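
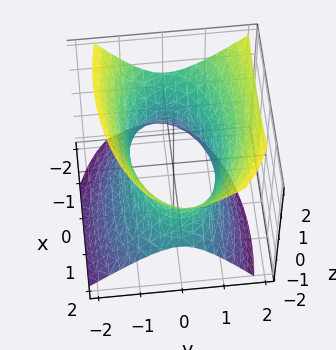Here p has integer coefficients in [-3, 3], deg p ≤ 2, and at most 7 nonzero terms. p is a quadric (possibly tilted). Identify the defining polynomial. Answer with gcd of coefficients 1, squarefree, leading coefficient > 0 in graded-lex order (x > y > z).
Degree: a generic line meets the surface in up to 2 points, so deg p = 2.
Observable constraints: among the integer gridlines, it crosses the y-axis at y ∈ {-1, 1}; it misses every integer gridline on the z-axis.
These observations pin down the coefficients.

x^2 + x*z + 3*y^2 - y*z - 2*z^2 - 3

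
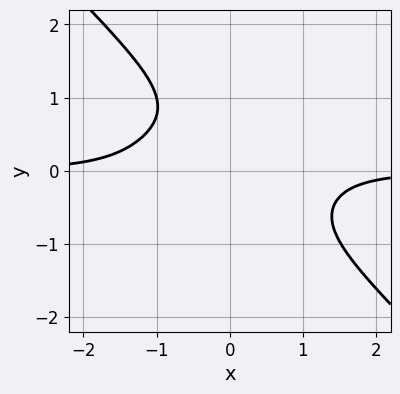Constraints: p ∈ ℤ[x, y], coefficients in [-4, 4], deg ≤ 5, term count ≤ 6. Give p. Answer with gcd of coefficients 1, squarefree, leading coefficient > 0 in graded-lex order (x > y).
x^3*y + y^4 + x*y^2 + 1

The degree is 4 — the shape is more complex than any degree-3 curve.
From the visible intercepts: no y-intercept at any integer in the box; no x-intercept at any integer in the box.
These observations pin down the coefficients.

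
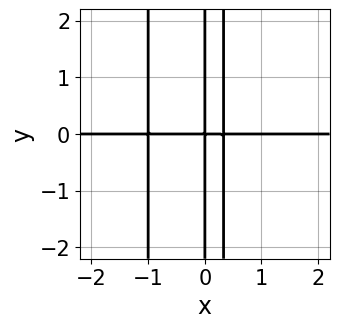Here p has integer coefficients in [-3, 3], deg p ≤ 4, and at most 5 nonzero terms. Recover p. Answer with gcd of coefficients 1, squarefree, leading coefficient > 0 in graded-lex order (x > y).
3*x^3*y + 2*x^2*y - x*y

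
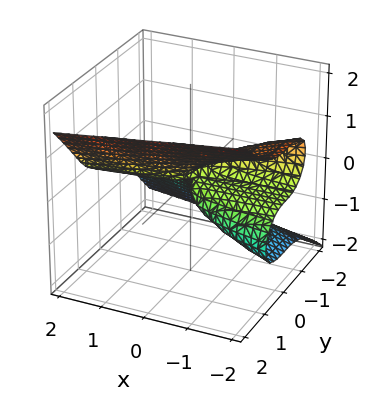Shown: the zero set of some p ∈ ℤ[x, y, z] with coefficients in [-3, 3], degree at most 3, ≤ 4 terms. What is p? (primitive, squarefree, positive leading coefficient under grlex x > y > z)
2*y^3 - 3*z^3 - 2*x*z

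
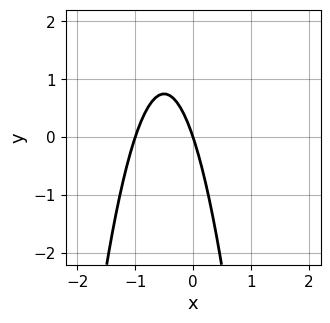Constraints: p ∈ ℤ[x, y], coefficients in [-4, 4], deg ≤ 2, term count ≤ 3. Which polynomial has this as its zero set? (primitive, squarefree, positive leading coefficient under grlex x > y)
(a) deg p = 2. No degree-1 curve has this shape.
(b) From the axis intercepts and sections: among the integer gridlines, it crosses the x-axis at x ∈ {-1, 0}; one y-axis crossing is at y = 0.
(c) The integer polynomial consistent with all of this is the stated p.

3*x^2 + 3*x + y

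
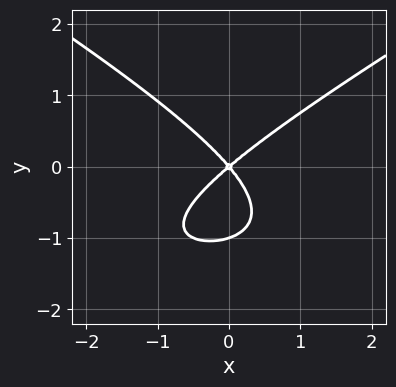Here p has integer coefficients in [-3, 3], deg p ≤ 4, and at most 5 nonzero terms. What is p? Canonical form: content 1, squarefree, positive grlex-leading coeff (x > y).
1. deg p = 3. A generic line meets the curve in up to 3 points.
2. Observable constraints: the y-axis gridline crossings are at y ∈ {-1, 0}; it crosses the x-axis at the gridline x = 0.
3. Together with the visible shape, these determine p as stated.

x^2*y - 3*y^3 + 3*x^2 - x*y - 3*y^2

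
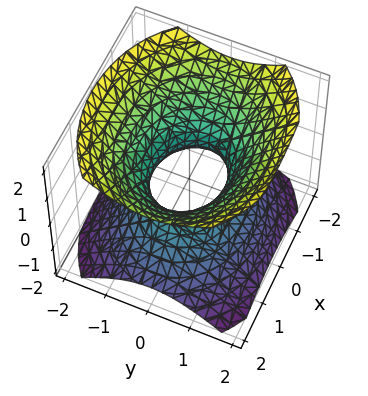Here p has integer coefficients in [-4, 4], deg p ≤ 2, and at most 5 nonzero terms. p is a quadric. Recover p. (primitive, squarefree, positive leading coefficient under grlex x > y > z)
1. The degree is 2 — an hourglass — one-sheet hyperboloid; a quadric.
2. Symmetries: mirror symmetry y ↦ −y ⇒ only even powers of y; it's symmetric under z → −z, forcing even powers of z; it's symmetric under x → −x, forcing even powers of x.
3. From the axis intercepts and sections: the surface avoids every integer z-axis point in the box; the x-axis gridline crossings are at x ∈ {-1, 1}.
4. Assembling these constraints gives the stated polynomial.

2*x^2 + 3*y^2 - 3*z^2 - 2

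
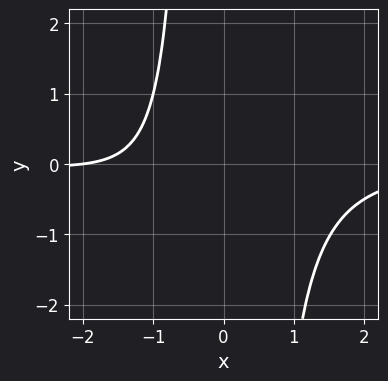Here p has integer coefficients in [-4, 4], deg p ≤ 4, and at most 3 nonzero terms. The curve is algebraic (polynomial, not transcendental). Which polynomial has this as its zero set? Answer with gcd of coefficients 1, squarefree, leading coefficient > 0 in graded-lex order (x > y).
x^3*y + x + 2

Degree: a generic line meets the curve in up to 4 points, so deg p = 4.
Observable constraints: it crosses the x-axis at the gridline x = -2; the curve avoids every integer y-axis point in the box.
Matching integer coefficients to the picture gives p.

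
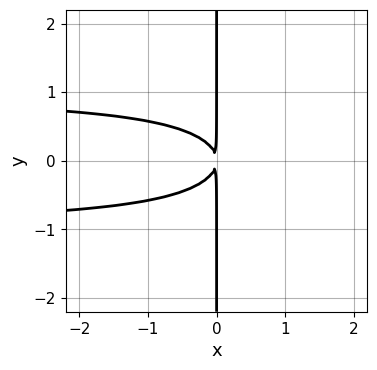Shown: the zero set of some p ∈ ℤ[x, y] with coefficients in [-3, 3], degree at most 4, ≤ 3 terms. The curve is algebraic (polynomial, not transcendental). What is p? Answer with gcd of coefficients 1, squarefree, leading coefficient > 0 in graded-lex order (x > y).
(a) deg p = 4.
(b) Symmetries: mirror symmetry y ↦ −y ⇒ only even powers of y.
(c) From the visible intercepts: the visible y-axis segment lies entirely on the curve.
(d) Assembling these constraints gives the stated polynomial.

x^2*y^2 - 2*x*y^2 - x^2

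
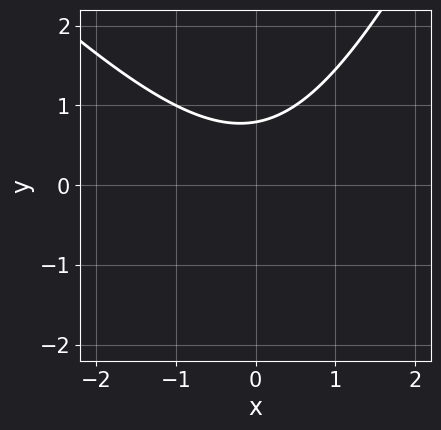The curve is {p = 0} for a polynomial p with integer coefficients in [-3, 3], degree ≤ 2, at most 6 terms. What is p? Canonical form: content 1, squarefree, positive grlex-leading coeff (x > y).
2*x^2 + x*y - y^2 - 3*y + 3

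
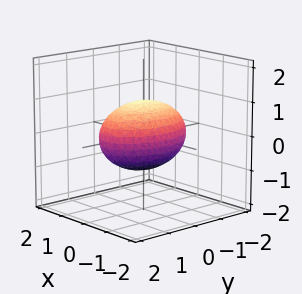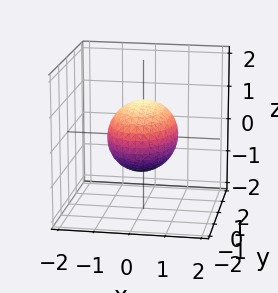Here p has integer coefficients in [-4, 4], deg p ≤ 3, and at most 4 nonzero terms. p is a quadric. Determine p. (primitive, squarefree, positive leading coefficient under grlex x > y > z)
2*x^2 + y^2 + 2*z^2 - 2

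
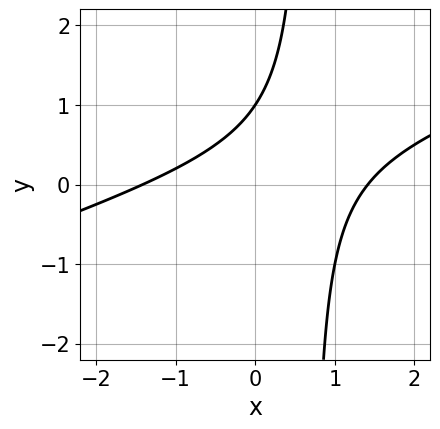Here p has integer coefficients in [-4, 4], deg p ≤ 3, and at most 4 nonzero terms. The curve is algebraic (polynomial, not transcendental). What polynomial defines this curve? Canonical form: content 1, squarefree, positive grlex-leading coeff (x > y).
x^2 - 3*x*y + 2*y - 2

1. The degree is 2 — a generic line meets the curve in up to 2 points.
2. Checking where it meets the axes: one y-axis crossing is at y = 1.
3. Together with the visible shape, these determine p as stated.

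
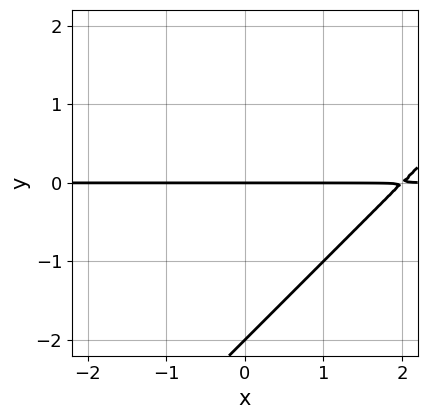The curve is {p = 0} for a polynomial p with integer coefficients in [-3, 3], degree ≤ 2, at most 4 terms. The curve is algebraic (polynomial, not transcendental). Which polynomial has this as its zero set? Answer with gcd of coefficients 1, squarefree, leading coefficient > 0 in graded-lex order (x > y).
1. Degree: the shape is more complex than any degree-1 curve, so deg p = 2.
2. Reading off the gridlines: the visible x-axis segment lies entirely on the curve; among the integer gridlines, it crosses the y-axis at y ∈ {-2, 0}.
3. The integer polynomial consistent with all of this is the stated p.

x*y - y^2 - 2*y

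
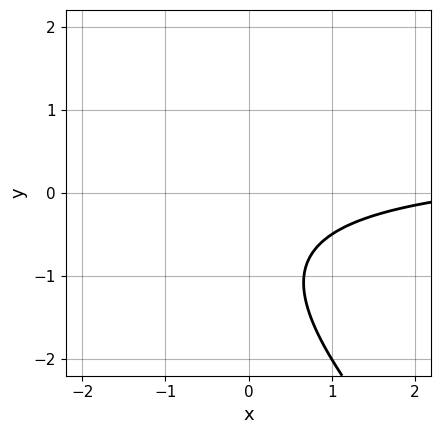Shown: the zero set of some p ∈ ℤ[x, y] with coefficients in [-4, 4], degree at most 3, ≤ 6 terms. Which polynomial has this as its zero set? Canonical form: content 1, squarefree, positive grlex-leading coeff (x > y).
2*x*y + 2*y^2 - x + 3*y + 3

1. Degree: the shape is more complex than any degree-1 curve, so deg p = 2.
2. Reading off the gridlines: no y-intercept at any integer in the box; it misses every integer gridline on the x-axis.
3. Together with the visible shape, these determine p as stated.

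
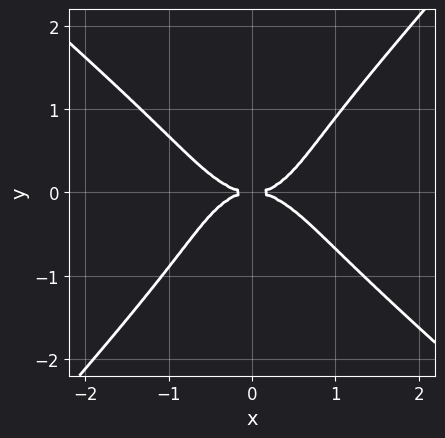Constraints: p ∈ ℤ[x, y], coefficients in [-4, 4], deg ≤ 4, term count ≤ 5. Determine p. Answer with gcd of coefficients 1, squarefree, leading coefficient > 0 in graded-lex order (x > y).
2*x^4 + x^3*y - 2*y^4 - 2*y^2

(a) The degree is 4 — a generic line meets the curve in up to 4 points.
(b) Reading off the gridlines: it crosses the x-axis at the gridline x = 0; it meets the y-axis at y = 0 (among the integer gridlines).
(c) Fitting integer coefficients to these (and the overall shape) gives p.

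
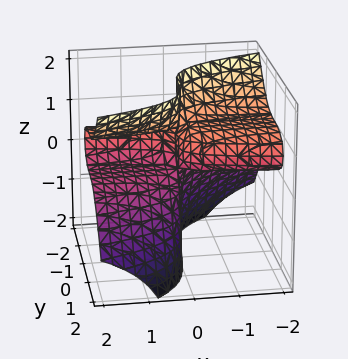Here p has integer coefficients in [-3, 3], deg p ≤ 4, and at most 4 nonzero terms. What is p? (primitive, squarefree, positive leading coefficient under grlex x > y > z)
3*x*z^2 - 2*y^3 - 3*x*z

First, the degree is 3 — the shape is more complex than any degree-2 surface.
Then, from the axis intercepts and sections: every point of the x-axis in the box is on the surface; it meets the y-axis at y = 0 (among the integer gridlines).
Finally, assembling these constraints gives the stated polynomial. Check: (0, 0, 1) on the z-axis lies on the surface, and p(0, 0, 1) = 0. ✓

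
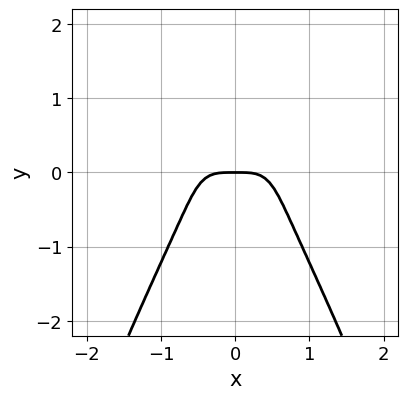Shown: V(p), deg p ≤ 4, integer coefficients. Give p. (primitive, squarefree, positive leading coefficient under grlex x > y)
First, deg p = 4. A generic line meets the curve in up to 4 points.
Next, symmetries: the x ↦ −x reflection is a symmetry, so x appears only in even powers.
Next, observable constraints: it meets the x-axis at x = 0 (among the integer gridlines); it meets the y-axis at y = 0 (among the integer gridlines).
Finally, assembling these constraints gives the stated polynomial.

3*x^4 + y^3 + y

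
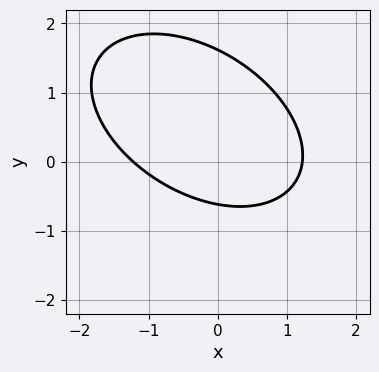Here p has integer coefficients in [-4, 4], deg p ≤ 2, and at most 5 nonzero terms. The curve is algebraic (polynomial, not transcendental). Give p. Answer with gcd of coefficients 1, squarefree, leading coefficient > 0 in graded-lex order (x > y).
2*x^2 + 2*x*y + 3*y^2 - 3*y - 3

1. deg p = 2.
2. Putting this together gives p.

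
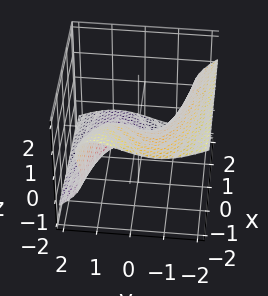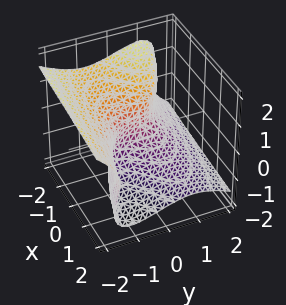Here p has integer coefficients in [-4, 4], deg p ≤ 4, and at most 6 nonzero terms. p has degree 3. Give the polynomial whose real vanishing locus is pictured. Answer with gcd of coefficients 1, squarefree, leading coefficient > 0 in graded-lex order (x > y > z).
2*y^3 - 3*y*z^2 + 3*z^3 + 3*x + 1

(a) The degree is 3 — a generic line meets the surface in up to 3 points.
(b) The integer polynomial consistent with all of this is the stated p.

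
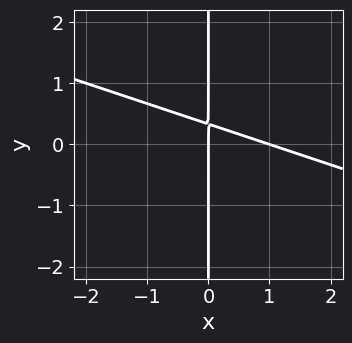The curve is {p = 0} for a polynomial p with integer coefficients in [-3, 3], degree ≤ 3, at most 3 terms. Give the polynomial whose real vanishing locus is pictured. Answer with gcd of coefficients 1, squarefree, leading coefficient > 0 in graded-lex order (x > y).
First, degree: no degree-1 curve has this shape, so deg p = 2.
Next, checking where it meets the axes: every point of the y-axis in the box is on the curve; among the integer gridlines, it crosses the x-axis at x ∈ {0, 1}.
Finally, putting this together gives p.

x^2 + 3*x*y - x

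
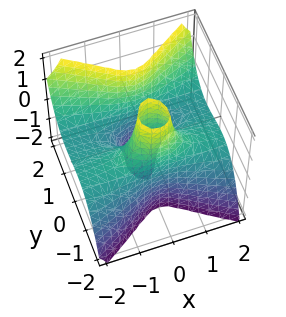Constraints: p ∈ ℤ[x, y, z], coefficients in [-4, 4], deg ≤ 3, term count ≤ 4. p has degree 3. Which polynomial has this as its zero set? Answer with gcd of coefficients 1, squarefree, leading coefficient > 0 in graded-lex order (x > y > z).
x^2*z - y^3 + y

Degree: the shape is more complex than any degree-2 surface, so deg p = 3.
Reading off the gridlines: among the integer gridlines, it crosses the y-axis at y ∈ {-1, 0, 1}; the visible z-axis segment lies entirely on the surface.
These observations pin down the coefficients. Check: (-2, 0, 0) on the x-axis lies on the surface, and p(-2, 0, 0) = 0. ✓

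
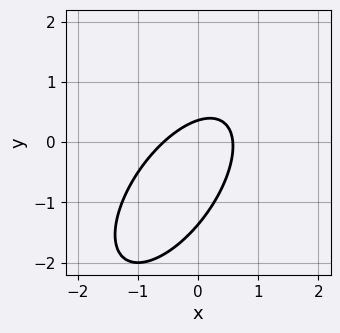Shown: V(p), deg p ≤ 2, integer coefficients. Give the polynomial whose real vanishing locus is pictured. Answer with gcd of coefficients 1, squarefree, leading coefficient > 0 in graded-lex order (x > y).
1. deg p = 2. No degree-1 curve has this shape.
2. Matching integer coefficients to the picture gives p.

3*x^2 - 3*x*y + 2*y^2 + 2*y - 1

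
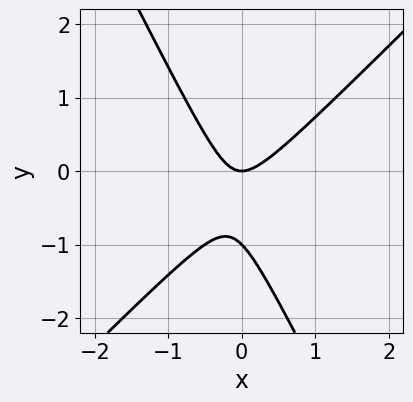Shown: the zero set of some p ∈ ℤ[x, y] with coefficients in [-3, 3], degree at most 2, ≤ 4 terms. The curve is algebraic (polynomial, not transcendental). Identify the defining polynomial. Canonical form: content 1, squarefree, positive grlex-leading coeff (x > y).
(a) deg p = 2. A generic line meets the curve in up to 2 points.
(b) From the axis intercepts and sections: one x-axis crossing is at x = 0; the y-axis gridline crossings are at y ∈ {-1, 0}.
(c) Assembling these constraints gives the stated polynomial.

2*x^2 - x*y - y^2 - y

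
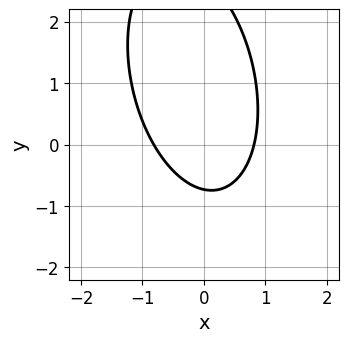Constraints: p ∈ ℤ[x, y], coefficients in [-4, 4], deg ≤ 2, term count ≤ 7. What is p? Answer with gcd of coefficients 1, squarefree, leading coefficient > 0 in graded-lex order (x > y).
1. Degree: the shape is more complex than any degree-1 curve, so deg p = 2.
2. The integer polynomial consistent with all of this is the stated p.

3*x^2 + x*y + y^2 - 2*y - 2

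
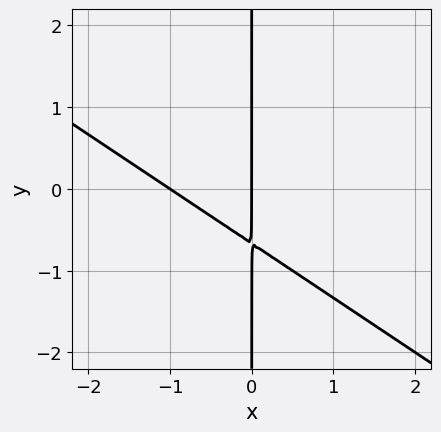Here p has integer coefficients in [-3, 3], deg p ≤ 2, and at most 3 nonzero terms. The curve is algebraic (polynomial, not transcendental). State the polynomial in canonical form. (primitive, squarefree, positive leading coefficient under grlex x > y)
2*x^2 + 3*x*y + 2*x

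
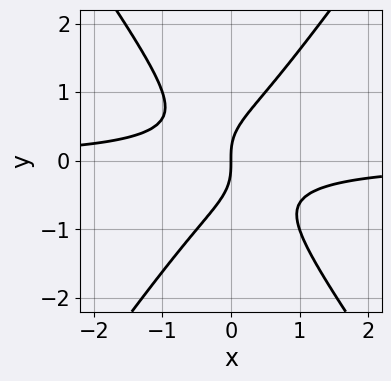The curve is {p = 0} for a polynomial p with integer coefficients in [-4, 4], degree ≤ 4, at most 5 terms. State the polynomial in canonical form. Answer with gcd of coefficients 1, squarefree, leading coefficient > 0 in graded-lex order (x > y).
(a) Degree: the shape is more complex than any degree-2 curve, so deg p = 3.
(b) Checking where it meets the axes: one y-axis crossing is at y = 0; one x-axis crossing is at x = 0.
(c) Assembling these constraints gives the stated polynomial.

2*x^2*y - y^3 + x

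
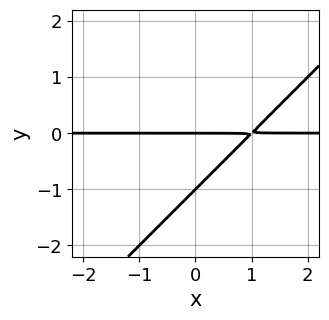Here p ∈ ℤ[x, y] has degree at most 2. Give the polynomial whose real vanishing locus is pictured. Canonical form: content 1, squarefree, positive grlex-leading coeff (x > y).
x*y - y^2 - y

1. The degree is 2 — the shape is more complex than any degree-1 curve.
2. Observable constraints: the y-axis gridline crossings are at y ∈ {-1, 0}; every point of the x-axis in the box is on the curve.
3. These observations pin down the coefficients.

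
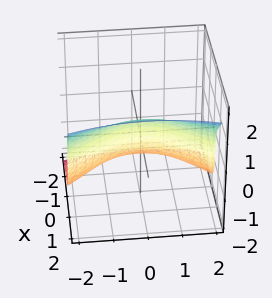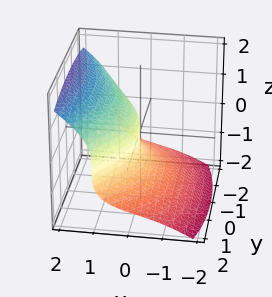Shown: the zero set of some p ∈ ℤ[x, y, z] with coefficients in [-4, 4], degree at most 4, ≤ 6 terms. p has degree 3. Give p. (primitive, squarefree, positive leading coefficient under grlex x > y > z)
x^3 - 2*z^3 - y^2 - z^2 + 3*x

deg p = 3. A generic line meets the surface in up to 3 points.
Observable constraints: one z-axis crossing is at z = 0; it crosses the x-axis at the gridline x = 0; one y-axis crossing is at y = 0.
Putting this together gives p.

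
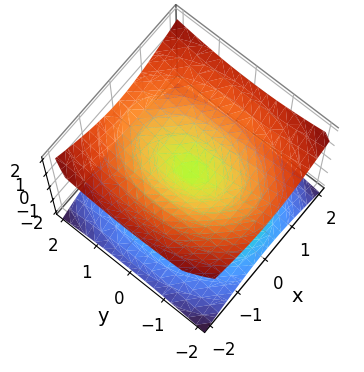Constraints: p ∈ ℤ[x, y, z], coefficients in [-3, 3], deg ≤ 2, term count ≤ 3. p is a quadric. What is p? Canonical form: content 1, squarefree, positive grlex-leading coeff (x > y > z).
2*x^2 + y^2 - 3*z^2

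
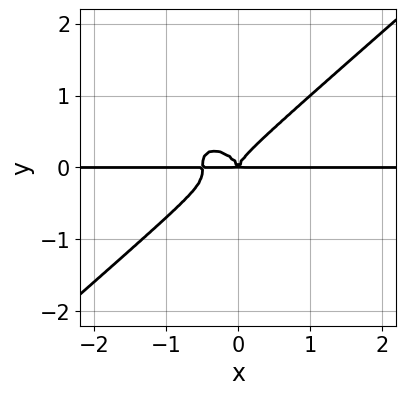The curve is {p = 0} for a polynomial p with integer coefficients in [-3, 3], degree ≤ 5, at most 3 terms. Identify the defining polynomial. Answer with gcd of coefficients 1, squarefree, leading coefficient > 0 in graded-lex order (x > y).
(a) The degree is 4 — no degree-3 curve has this shape.
(b) Against the integer gridlines: the visible x-axis segment lies entirely on the curve.
(c) The integer polynomial consistent with all of this is the stated p.

2*x^3*y - 3*y^4 + x^2*y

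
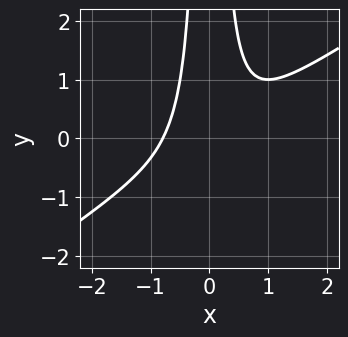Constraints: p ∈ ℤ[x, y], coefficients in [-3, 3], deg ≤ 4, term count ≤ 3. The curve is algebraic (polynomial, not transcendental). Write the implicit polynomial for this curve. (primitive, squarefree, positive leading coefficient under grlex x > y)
2*x^3 - 3*x^2*y + 1

Degree: no degree-2 curve has this shape, so deg p = 3.
From the visible intercepts: the curve avoids every integer y-axis point in the box.
The integer polynomial consistent with all of this is the stated p.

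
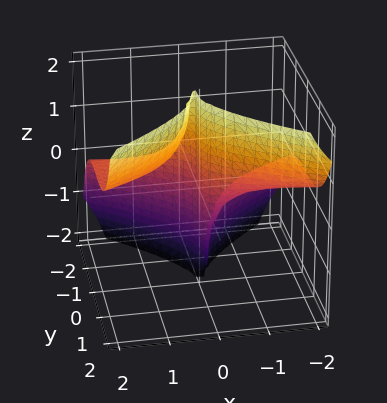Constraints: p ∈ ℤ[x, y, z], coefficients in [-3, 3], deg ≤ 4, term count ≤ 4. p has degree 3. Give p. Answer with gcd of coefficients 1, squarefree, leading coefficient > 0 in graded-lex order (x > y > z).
deg p = 3. A generic line meets the surface in up to 3 points.
From the axis intercepts and sections: the visible z-axis segment lies entirely on the surface; one y-axis crossing is at y = 0; among the integer gridlines, it crosses the x-axis at x ∈ {-1, 0}.
These observations pin down the coefficients.

3*x^2*z - 2*y^3 - x^2 - x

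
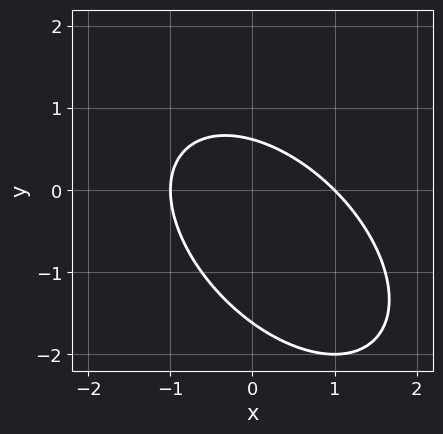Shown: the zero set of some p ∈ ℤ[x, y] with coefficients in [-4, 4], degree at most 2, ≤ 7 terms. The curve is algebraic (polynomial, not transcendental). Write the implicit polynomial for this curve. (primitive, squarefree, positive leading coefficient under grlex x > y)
(a) The degree is 2 — no degree-1 curve has this shape.
(b) Reading off the gridlines: among the integer gridlines, it crosses the x-axis at x ∈ {-1, 1}.
(c) Solving for integer coefficients yields p as stated.

x^2 + x*y + y^2 + y - 1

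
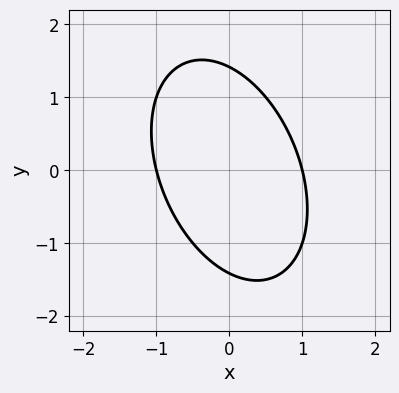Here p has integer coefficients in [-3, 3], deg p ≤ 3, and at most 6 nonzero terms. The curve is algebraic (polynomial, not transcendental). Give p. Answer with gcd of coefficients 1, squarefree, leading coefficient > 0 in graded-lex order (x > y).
1. deg p = 2.
2. Observable constraints: among the integer gridlines, it crosses the x-axis at x ∈ {-1, 1}.
3. Matching integer coefficients to the picture gives p.

2*x^2 + x*y + y^2 - 2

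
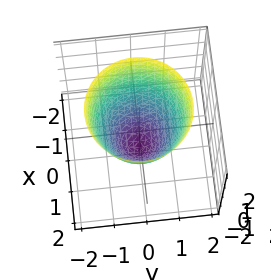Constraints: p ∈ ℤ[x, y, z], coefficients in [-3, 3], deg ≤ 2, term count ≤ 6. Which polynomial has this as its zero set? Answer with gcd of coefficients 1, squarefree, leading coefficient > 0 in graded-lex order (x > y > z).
The degree is 2 — the shape is more complex than any degree-1 surface.
Symmetry: every cross-section ⟂ z is a circle, so x, y appear only via x² + y².
From the axis intercepts and sections: a circular section at z = 0 has radius exactly 1; among the integer gridlines, it crosses the y-axis at y ∈ {-1, 1}; the x-axis gridline crossings are at x ∈ {-1, 1}.
These observations pin down the coefficients.

3*x^2 + 3*y^2 - 2*z - 3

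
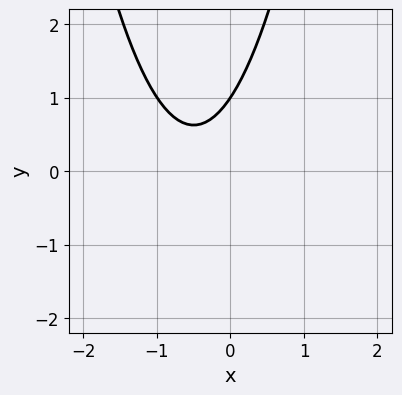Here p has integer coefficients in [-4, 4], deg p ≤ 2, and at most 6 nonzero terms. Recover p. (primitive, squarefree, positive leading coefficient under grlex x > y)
First, degree: the shape is more complex than any degree-1 curve, so deg p = 2.
Next, from the axis intercepts and sections: the curve avoids every integer x-axis point in the box; one y-axis crossing is at y = 1.
Finally, assembling these constraints gives the stated polynomial.

3*x^2 + 3*x - 2*y + 2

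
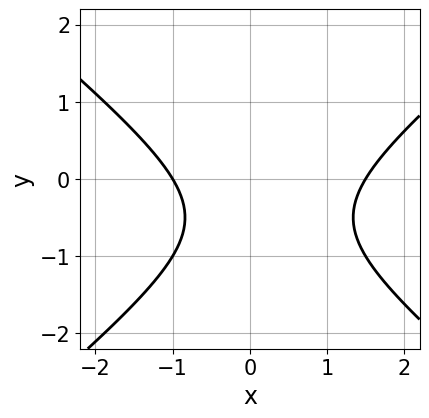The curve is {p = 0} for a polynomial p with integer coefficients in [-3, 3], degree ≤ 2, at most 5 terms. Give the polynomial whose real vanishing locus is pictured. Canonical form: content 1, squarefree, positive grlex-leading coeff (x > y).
First, deg p = 2. No degree-1 curve has this shape.
Next, reading off the gridlines: one x-axis crossing is at x = -1; it misses every integer gridline on the y-axis.
Finally, putting this together gives p.

2*x^2 - 3*y^2 - x - 3*y - 3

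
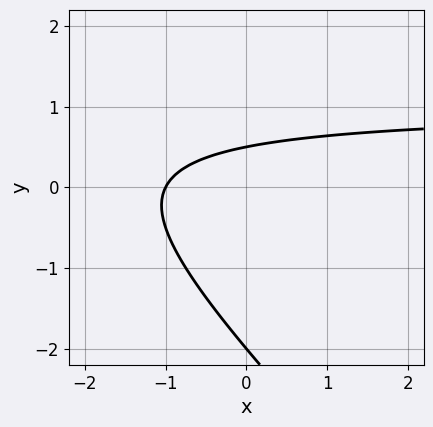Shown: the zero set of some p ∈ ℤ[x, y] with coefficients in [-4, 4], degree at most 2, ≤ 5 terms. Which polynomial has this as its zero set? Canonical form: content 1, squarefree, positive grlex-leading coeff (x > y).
1. Degree: no degree-1 curve has this shape, so deg p = 2.
2. Against the integer gridlines: it crosses the y-axis at the gridline y = -2; one x-axis crossing is at x = -1.
3. Solving for integer coefficients yields p as stated.

2*x*y + 2*y^2 - 2*x + 3*y - 2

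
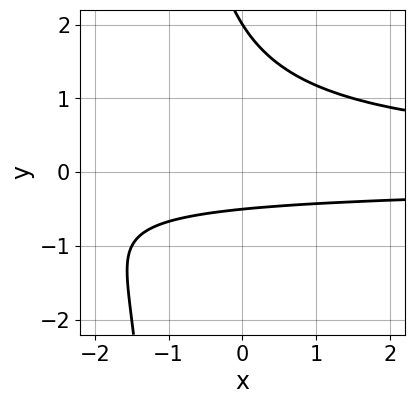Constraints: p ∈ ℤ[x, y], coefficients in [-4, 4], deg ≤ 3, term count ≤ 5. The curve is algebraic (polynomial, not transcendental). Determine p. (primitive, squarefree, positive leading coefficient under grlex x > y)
2*x*y^2 + 2*y^2 - 3*y - 2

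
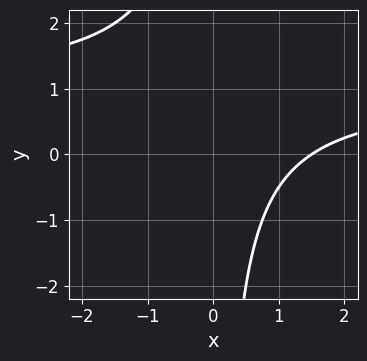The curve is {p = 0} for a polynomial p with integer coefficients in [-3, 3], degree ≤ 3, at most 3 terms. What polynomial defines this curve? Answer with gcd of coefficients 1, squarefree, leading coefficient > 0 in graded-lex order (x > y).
2*x*y - 2*x + 3

First, degree: no degree-1 curve has this shape, so deg p = 2.
Then, from the visible intercepts: the curve avoids every integer y-axis point in the box.
Finally, these observations pin down the coefficients.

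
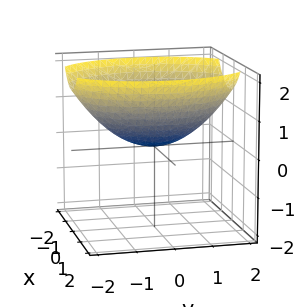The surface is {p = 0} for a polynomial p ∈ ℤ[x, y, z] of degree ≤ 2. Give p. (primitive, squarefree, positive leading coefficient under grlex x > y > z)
2*x^2 + y^2 - 3*z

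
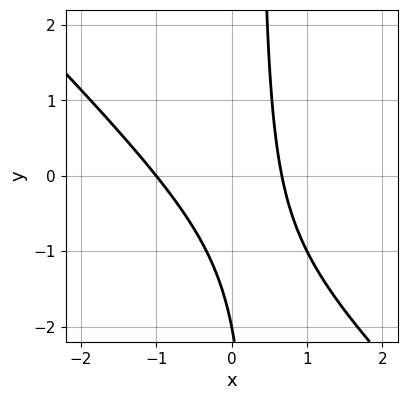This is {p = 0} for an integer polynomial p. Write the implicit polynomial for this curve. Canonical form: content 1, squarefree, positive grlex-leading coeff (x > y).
3*x^2 + 3*x*y + x - y - 2

1. Degree: the shape is more complex than any degree-1 curve, so deg p = 2.
2. From the visible intercepts: one y-axis crossing is at y = -2; one x-axis crossing is at x = -1.
3. These observations pin down the coefficients.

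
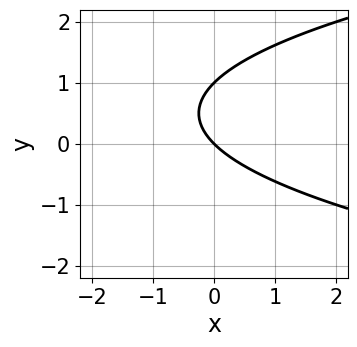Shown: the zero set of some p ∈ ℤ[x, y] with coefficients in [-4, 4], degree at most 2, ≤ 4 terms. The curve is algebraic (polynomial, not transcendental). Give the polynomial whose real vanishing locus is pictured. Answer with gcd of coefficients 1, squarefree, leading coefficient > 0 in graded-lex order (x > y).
y^2 - x - y

(a) Degree: a generic line meets the curve in up to 2 points, so deg p = 2.
(b) Checking where it meets the axes: the y-axis gridline crossings are at y ∈ {0, 1}; it crosses the x-axis at the gridline x = 0.
(c) Together with the visible shape, these determine p as stated.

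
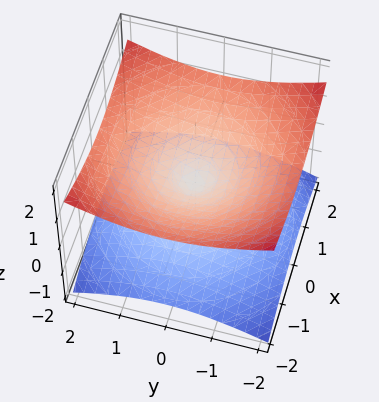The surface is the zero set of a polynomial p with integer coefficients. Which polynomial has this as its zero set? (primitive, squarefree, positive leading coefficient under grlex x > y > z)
Degree: a double cone through the origin; a quadric, so deg p = 2.
Symmetries: the z ↦ −z reflection is a symmetry, so z appears only in even powers; the surface is invariant under rotation about z: p = q(x² + y², z).
From the axis intercepts and sections: one z-axis crossing is at z = 0; a circular section at z = -1 has radius between 1 and 2.
Solving for integer coefficients yields p as stated.

x^2 + y^2 - 3*z^2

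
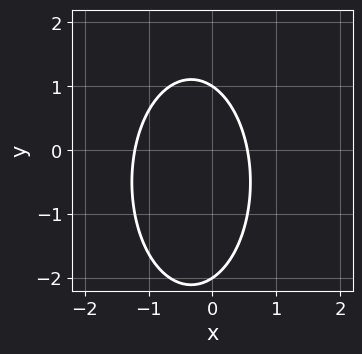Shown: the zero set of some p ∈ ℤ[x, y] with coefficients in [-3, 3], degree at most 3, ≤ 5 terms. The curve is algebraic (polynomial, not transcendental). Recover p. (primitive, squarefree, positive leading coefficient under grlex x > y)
1. The degree is 2 — no degree-1 curve has this shape.
2. From the visible intercepts: among the integer gridlines, it crosses the y-axis at y ∈ {-2, 1}.
3. Putting this together gives p.

3*x^2 + y^2 + 2*x + y - 2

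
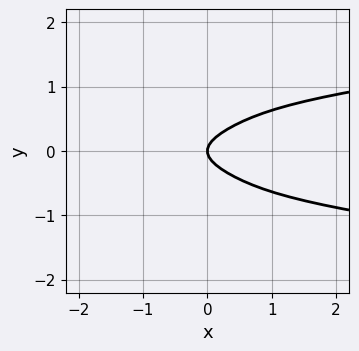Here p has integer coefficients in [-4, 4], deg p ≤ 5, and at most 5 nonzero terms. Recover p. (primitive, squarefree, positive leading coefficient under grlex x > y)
First, the degree is 4 — a generic line meets the curve in up to 4 points.
Next, symmetries: mirror symmetry y ↦ −y ⇒ only even powers of y.
Next, observable constraints: one x-axis crossing is at x = 0; it crosses the y-axis at the gridline y = 0.
Finally, these observations pin down the coefficients.

3*x^2*y^2 - x^3 - x*y^2 + 3*y^2 - x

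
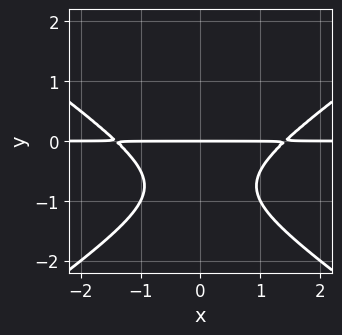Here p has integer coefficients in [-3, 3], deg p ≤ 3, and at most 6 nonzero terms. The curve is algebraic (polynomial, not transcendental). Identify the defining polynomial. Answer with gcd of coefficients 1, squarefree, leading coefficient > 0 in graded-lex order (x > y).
1. The degree is 3 — a generic line meets the curve in up to 3 points.
2. Symmetries: the x ↦ −x reflection is a symmetry, so x appears only in even powers.
3. From the visible intercepts: the visible x-axis segment lies entirely on the curve; one y-axis crossing is at y = 0.
4. Together with the visible shape, these determine p as stated.

x^2*y - 2*y^3 - 3*y^2 - 2*y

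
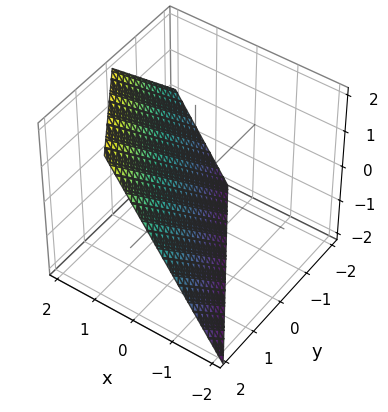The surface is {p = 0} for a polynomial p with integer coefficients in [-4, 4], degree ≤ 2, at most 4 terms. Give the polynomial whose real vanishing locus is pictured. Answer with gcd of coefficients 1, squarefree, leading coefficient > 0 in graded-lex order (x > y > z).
(a) Degree: every cross-section is a straight line — this is a plane, so deg p = 1.
(b) From the axis intercepts and sections: it crosses the y-axis at the gridline y = 1; one z-axis crossing is at z = -1.
(c) Putting this together gives p.

3*x + 2*y - 2*z - 2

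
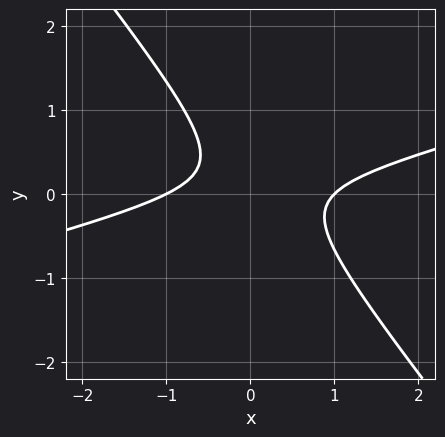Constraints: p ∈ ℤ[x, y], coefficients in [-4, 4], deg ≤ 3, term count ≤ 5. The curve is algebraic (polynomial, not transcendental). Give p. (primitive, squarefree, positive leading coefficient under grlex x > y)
x^2 - 3*x*y - 3*y^2 + y - 1

1. Degree: a generic line meets the curve in up to 2 points, so deg p = 2.
2. Reading off the gridlines: the x-axis gridline crossings are at x ∈ {-1, 1}; the curve avoids every integer y-axis point in the box.
3. Assembling these constraints gives the stated polynomial.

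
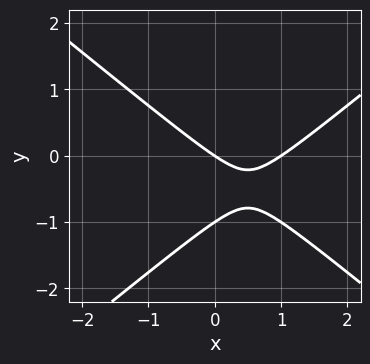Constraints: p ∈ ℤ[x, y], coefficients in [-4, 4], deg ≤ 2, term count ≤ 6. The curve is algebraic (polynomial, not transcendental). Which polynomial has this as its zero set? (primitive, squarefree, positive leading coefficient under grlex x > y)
deg p = 2. The shape is more complex than any degree-1 curve.
From the visible intercepts: the y-axis gridline crossings are at y ∈ {-1, 0}; among the integer gridlines, it crosses the x-axis at x ∈ {0, 1}.
Assembling these constraints gives the stated polynomial.

2*x^2 - 3*y^2 - 2*x - 3*y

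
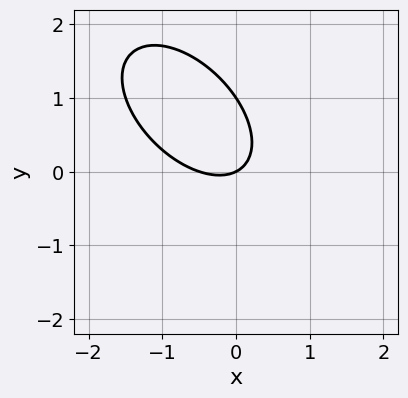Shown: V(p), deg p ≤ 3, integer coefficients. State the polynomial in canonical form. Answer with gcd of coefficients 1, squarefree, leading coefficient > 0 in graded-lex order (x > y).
The degree is 2 — the shape is more complex than any degree-1 curve.
From the axis intercepts and sections: it crosses the x-axis at the gridline x = 0; among the integer gridlines, it crosses the y-axis at y ∈ {0, 1}.
These observations pin down the coefficients.

2*x^2 + 2*x*y + 2*y^2 + x - 2*y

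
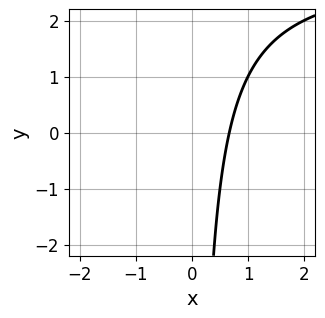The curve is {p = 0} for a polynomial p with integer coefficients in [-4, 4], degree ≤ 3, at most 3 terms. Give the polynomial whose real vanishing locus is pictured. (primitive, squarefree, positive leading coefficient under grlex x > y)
(a) The degree is 2 — the shape is more complex than any degree-1 curve.
(b) From the visible intercepts: it misses every integer gridline on the y-axis.
(c) Solving for integer coefficients yields p as stated.

x*y - 3*x + 2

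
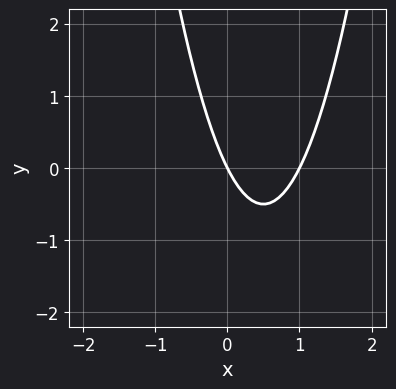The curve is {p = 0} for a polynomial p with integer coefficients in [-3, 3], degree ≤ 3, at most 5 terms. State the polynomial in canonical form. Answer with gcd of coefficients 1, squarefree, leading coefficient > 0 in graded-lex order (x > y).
The degree is 2 — the shape is more complex than any degree-1 curve.
Checking where it meets the axes: the x-axis gridline crossings are at x ∈ {0, 1}; one y-axis crossing is at y = 0.
Assembling these constraints gives the stated polynomial.

2*x^2 - 2*x - y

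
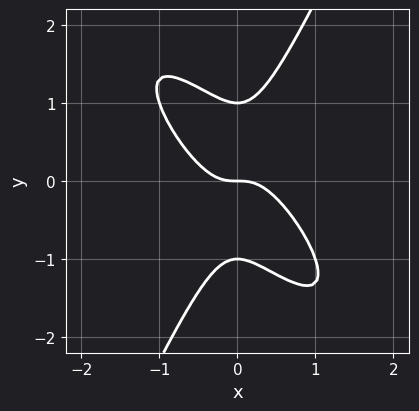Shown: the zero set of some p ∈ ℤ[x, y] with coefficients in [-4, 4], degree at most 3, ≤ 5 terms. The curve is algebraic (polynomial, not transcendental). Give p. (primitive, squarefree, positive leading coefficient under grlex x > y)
3*x^3 + 3*x^2*y - y^3 + y

(a) deg p = 3. No degree-2 curve has this shape.
(b) From the axis intercepts and sections: one x-axis crossing is at x = 0; among the integer gridlines, it crosses the y-axis at y ∈ {-1, 0, 1}.
(c) The integer polynomial consistent with all of this is the stated p.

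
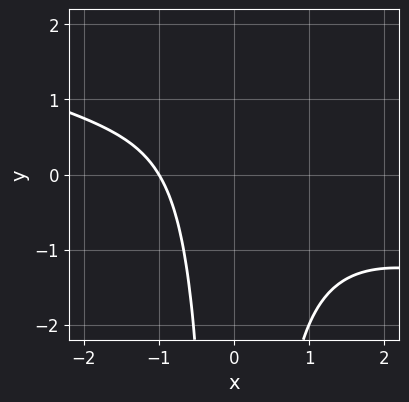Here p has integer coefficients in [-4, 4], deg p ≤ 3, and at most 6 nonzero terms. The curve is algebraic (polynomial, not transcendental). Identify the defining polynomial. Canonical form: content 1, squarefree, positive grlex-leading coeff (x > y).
x^3 + 3*x^2*y + 2*x + 3

The degree is 3 — no degree-2 curve has this shape.
Checking where it meets the axes: it meets the x-axis at x = -1 (among the integer gridlines); the curve avoids every integer y-axis point in the box.
Matching integer coefficients to the picture gives p.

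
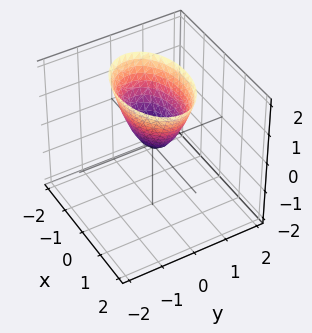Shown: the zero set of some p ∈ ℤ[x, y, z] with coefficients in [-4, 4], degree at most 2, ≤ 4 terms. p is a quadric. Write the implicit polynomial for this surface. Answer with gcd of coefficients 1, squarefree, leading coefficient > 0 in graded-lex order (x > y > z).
x^2 + 2*y^2 - z

(a) deg p = 2. A paraboloid; a quadric.
(b) Symmetries: it's symmetric under x → −x, forcing even powers of x; mirror symmetry y ↦ −y ⇒ only even powers of y.
(c) Reading off the gridlines: it crosses the y-axis at the gridline y = 0; it meets the x-axis at x = 0 (among the integer gridlines); it crosses the z-axis at the gridline z = 0.
(d) Solving for integer coefficients yields p as stated.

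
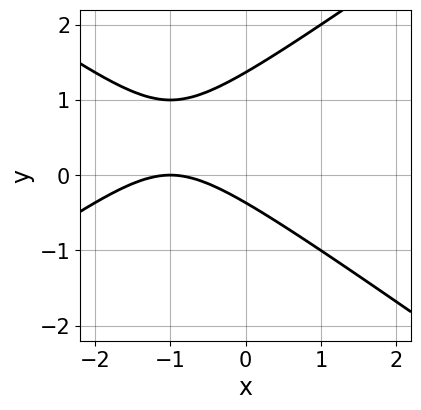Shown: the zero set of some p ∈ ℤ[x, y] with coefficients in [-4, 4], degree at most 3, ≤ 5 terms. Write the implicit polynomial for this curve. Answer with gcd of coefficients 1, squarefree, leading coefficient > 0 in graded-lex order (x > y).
1. Degree: the shape is more complex than any degree-1 curve, so deg p = 2.
2. Against the integer gridlines: it crosses the x-axis at the gridline x = -1.
3. These observations pin down the coefficients.

x^2 - 2*y^2 + 2*x + 2*y + 1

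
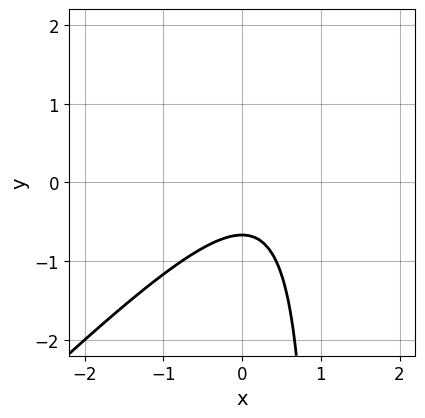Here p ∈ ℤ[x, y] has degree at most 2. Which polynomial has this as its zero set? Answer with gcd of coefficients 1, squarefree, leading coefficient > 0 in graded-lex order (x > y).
1. The degree is 2 — a generic line meets the curve in up to 2 points.
2. Observable constraints: it misses every integer gridline on the x-axis.
3. The integer polynomial consistent with all of this is the stated p.

3*x^2 - 3*x*y - 2*x + 3*y + 2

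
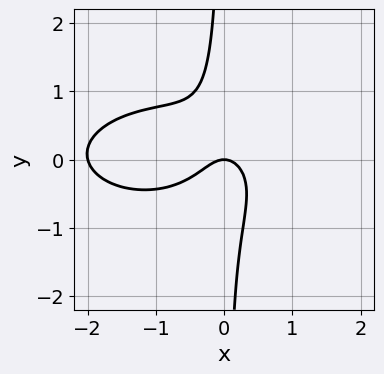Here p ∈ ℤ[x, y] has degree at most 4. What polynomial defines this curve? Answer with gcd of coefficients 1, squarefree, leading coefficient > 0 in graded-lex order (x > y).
First, deg p = 3. A generic line meets the curve in up to 3 points.
Next, against the integer gridlines: it meets the y-axis at y = 0 (among the integer gridlines); among the integer gridlines, it crosses the x-axis at x ∈ {-2, 0}.
Finally, assembling these constraints gives the stated polynomial.

x^3 + 3*x*y^2 + 2*x^2 + y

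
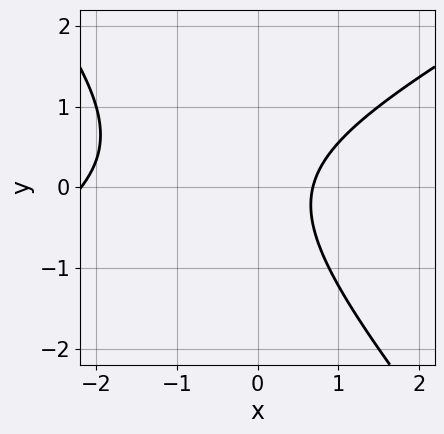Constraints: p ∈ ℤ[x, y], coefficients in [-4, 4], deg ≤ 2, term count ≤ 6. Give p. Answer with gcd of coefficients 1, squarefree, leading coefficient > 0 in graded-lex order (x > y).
2*x^2 - 2*x*y - 3*y^2 + 3*x - 3

(a) Degree: a generic line meets the curve in up to 2 points, so deg p = 2.
(b) From the visible intercepts: it misses every integer gridline on the y-axis.
(c) Solving for integer coefficients yields p as stated.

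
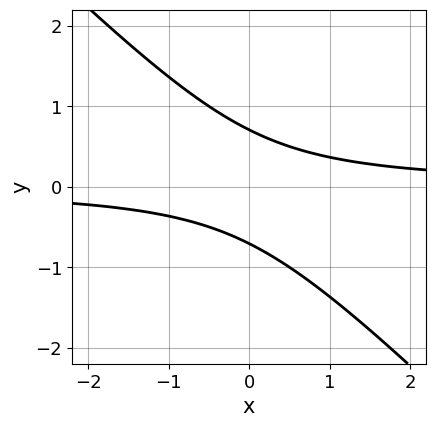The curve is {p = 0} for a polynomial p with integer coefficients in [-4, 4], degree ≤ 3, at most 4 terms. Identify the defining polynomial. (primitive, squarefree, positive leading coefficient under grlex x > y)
First, the degree is 2 — the shape is more complex than any degree-1 curve.
Then, against the integer gridlines: no x-intercept at any integer in the box.
Finally, matching integer coefficients to the picture gives p.

2*x*y + 2*y^2 - 1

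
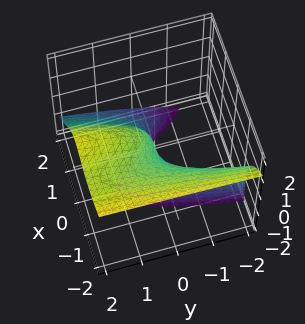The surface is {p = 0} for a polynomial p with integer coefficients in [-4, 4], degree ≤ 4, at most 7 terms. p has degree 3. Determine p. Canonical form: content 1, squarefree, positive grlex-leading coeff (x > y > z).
2*x^3 + 3*x^2*z + y*z + z^2 - 2*y

deg p = 3. A generic line meets the surface in up to 3 points.
Observable constraints: it crosses the y-axis at the gridline y = 0; one z-axis crossing is at z = 0.
Putting this together gives p.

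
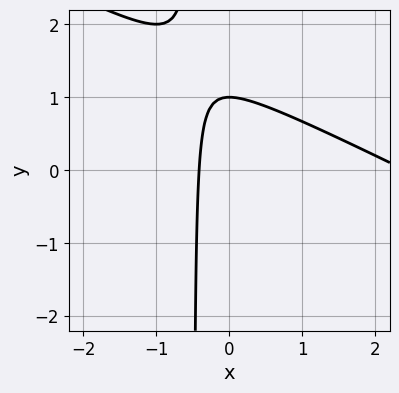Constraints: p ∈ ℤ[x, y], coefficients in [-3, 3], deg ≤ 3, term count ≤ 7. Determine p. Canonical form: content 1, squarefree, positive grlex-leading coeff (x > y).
(a) Degree: no degree-1 curve has this shape, so deg p = 2.
(b) From the visible intercepts: it crosses the y-axis at the gridline y = 1.
(c) Matching integer coefficients to the picture gives p.

x^2 + 2*x*y - 2*x + y - 1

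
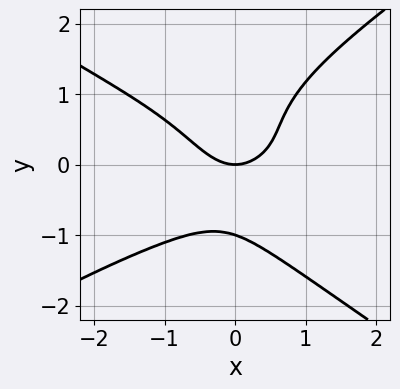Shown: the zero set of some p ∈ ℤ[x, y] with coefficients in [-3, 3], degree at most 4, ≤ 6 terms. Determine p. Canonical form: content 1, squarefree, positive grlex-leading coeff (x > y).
The degree is 4 — no degree-3 curve has this shape.
Observable constraints: among the integer gridlines, it crosses the y-axis at y ∈ {-1, 0}; one x-axis crossing is at x = 0.
Assembling these constraints gives the stated polynomial.

x^2*y^2 - 2*y^4 + 2*x*y^2 + 2*x^2 - 2*y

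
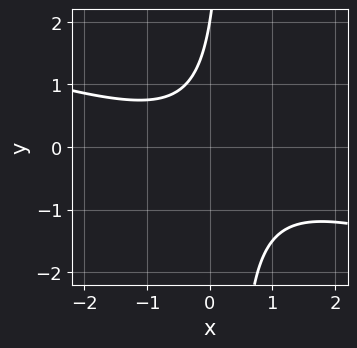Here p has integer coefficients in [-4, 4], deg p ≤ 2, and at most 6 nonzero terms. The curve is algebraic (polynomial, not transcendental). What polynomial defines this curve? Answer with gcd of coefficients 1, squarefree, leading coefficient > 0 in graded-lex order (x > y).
(a) Degree: the shape is more complex than any degree-1 curve, so deg p = 2.
(b) Checking where it meets the axes: it meets the y-axis at y = 2 (among the integer gridlines); no x-intercept at any integer in the box.
(c) Assembling these constraints gives the stated polynomial.

x^2 + 3*x*y - y + 2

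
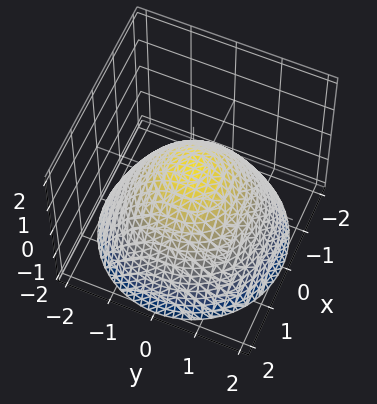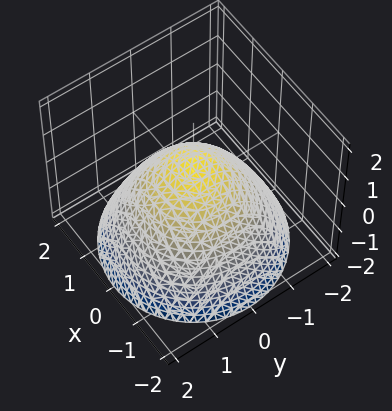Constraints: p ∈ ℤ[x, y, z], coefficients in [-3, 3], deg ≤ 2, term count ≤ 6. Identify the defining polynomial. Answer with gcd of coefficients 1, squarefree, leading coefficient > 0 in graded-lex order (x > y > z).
1. deg p = 2. The shape is more complex than any degree-1 surface.
2. Symmetries: every cross-section ⟂ z is a circle, so x, y appear only via x² + y².
3. Observable constraints: a circular section at z = 0 has radius exactly 1; among the integer gridlines, it crosses the y-axis at y ∈ {-1, 1}; among the integer gridlines, it crosses the x-axis at x ∈ {-1, 1}.
4. Putting this together gives p.

2*x^2 + 2*y^2 + 3*z - 2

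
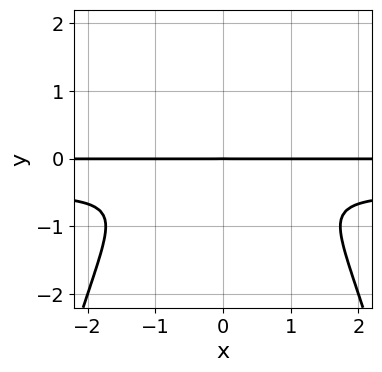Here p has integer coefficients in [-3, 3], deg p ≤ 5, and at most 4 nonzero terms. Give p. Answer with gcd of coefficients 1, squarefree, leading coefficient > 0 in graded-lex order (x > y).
2*x^2*y^2 + x^2*y + 3*y^3

(a) The degree is 4 — a generic line meets the curve in up to 4 points.
(b) Symmetries: mirror symmetry x ↦ −x ⇒ only even powers of x.
(c) From the axis intercepts and sections: the visible x-axis segment lies entirely on the curve; it meets the y-axis at y = 0 (among the integer gridlines).
(d) Fitting integer coefficients to these (and the overall shape) gives p.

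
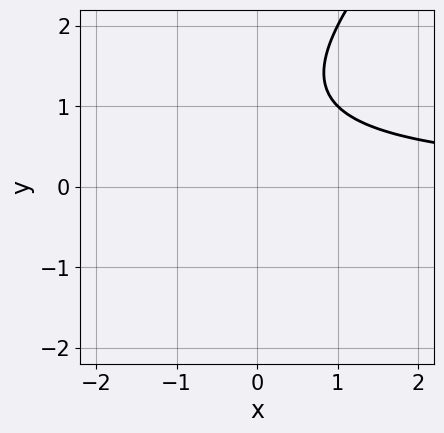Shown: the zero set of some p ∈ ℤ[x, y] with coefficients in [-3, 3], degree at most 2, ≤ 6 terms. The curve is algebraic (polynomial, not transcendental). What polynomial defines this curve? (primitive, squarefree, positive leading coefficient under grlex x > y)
x*y - y^2 + 2*y - 2

(a) deg p = 2.
(b) Against the integer gridlines: the curve avoids every integer x-axis point in the box; it misses every integer gridline on the y-axis.
(c) Assembling these constraints gives the stated polynomial.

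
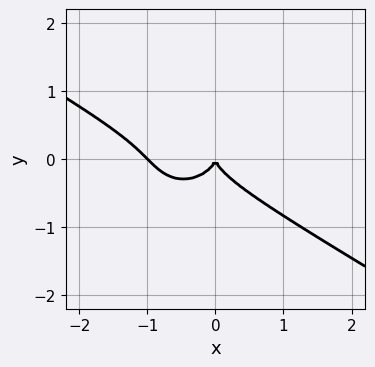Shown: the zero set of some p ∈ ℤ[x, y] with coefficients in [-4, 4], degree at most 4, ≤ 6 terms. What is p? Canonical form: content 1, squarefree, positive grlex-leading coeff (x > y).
x^3 + x^2*y + 2*y^3 + x^2

First, the degree is 3 — a generic line meets the curve in up to 3 points.
Next, reading off the gridlines: it crosses the y-axis at the gridline y = 0; among the integer gridlines, it crosses the x-axis at x ∈ {-1, 0}.
Finally, these observations pin down the coefficients.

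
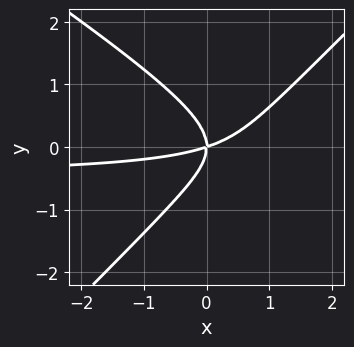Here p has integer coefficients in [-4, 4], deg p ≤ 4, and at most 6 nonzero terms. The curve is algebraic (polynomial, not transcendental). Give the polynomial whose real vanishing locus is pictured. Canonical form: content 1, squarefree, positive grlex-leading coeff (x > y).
2*x^2*y + x*y^2 - 3*y^3 + x^2 - 3*x*y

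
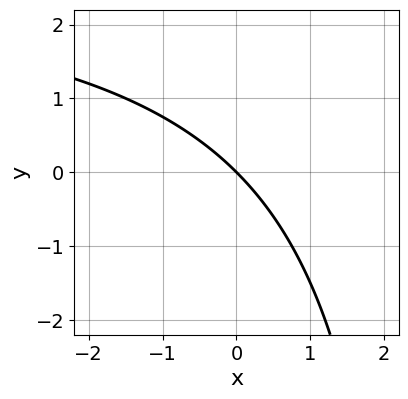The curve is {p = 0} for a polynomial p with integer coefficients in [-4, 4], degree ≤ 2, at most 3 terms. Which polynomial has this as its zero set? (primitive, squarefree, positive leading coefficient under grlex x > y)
x*y - 3*x - 3*y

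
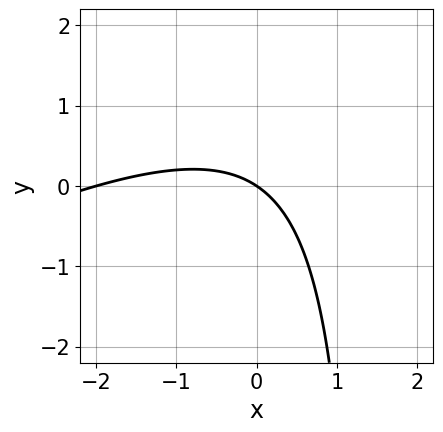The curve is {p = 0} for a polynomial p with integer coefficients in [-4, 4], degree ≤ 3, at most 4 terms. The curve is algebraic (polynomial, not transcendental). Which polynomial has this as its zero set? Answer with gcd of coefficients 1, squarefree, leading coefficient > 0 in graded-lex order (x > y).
x^2 - 2*x*y + 2*x + 3*y

First, the degree is 2 — no degree-1 curve has this shape.
Next, from the axis intercepts and sections: it meets the y-axis at y = 0 (among the integer gridlines); the x-axis gridline crossings are at x ∈ {-2, 0}.
Finally, matching integer coefficients to the picture gives p.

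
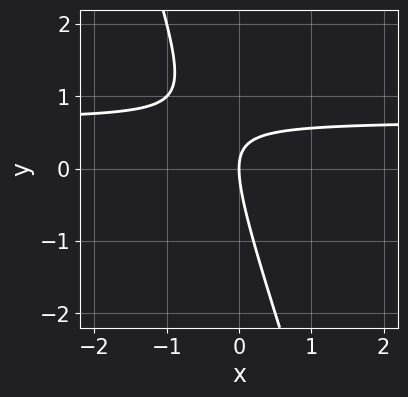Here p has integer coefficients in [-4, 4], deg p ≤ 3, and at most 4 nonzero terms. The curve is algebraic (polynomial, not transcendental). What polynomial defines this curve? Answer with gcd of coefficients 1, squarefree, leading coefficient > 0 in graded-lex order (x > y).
The degree is 2 — no degree-1 curve has this shape.
Against the integer gridlines: it meets the x-axis at x = 0 (among the integer gridlines); it meets the y-axis at y = 0 (among the integer gridlines).
Assembling these constraints gives the stated polynomial.

3*x*y + y^2 - 2*x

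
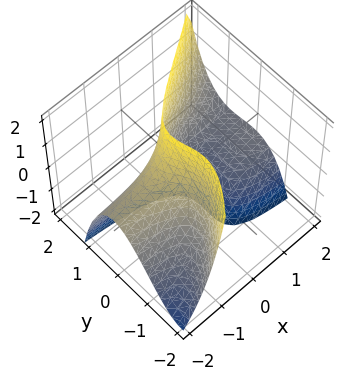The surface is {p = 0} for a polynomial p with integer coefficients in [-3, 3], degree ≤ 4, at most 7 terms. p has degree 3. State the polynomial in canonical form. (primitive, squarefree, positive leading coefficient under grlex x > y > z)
x*y^2 - y^3 + x*z - y^2 + 1

1. The degree is 3 — the shape is more complex than any degree-2 surface.
2. Against the integer gridlines: the surface avoids every integer z-axis point in the box; the surface avoids every integer x-axis point in the box.
3. Putting this together gives p.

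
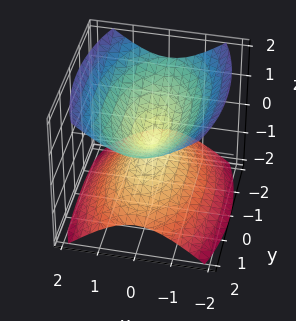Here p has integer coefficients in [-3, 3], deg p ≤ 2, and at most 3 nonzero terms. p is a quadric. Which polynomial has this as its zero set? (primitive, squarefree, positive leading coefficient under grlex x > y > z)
3*x^2 + y^2 - 3*z^2

First, the picture has 2 separate pieces. Treating them together as one polynomial.
Next, degree: a double cone through the origin; a quadric, so deg p = 2.
Then, symmetries: the z ↦ −z reflection is a symmetry, so z appears only in even powers; mirror symmetry x ↦ −x ⇒ only even powers of x; the y ↦ −y reflection is a symmetry, so y appears only in even powers.
Next, from the visible intercepts: it meets the z-axis at z = 0 (among the integer gridlines); it crosses the x-axis at the gridline x = 0; it meets the y-axis at y = 0 (among the integer gridlines).
Finally, matching integer coefficients to the picture gives p.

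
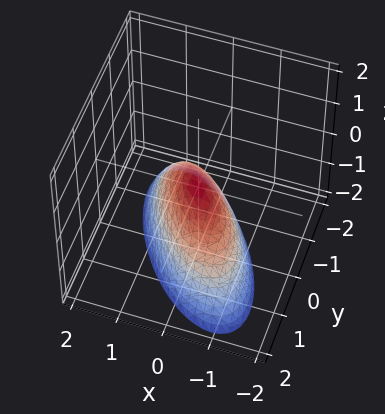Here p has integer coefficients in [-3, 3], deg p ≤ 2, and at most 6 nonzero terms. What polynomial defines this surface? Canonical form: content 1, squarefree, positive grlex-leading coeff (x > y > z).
deg p = 2.
From the axis intercepts and sections: one x-axis crossing is at x = 0; one z-axis crossing is at z = 0; one y-axis crossing is at y = 0.
Assembling these constraints gives the stated polynomial.

3*x^2 + 3*x*y + 2*y^2 + 2*z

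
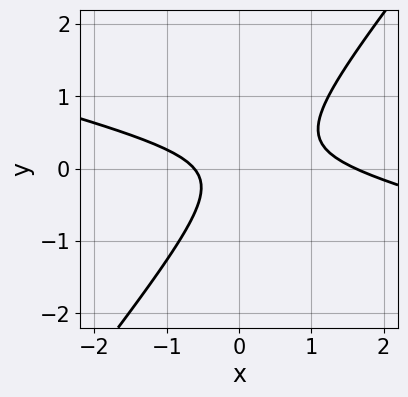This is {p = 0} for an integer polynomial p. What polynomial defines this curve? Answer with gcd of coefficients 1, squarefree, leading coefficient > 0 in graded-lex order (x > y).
1. Degree: a generic line meets the curve in up to 2 points, so deg p = 2.
2. Against the integer gridlines: it misses every integer gridline on the y-axis.
3. Putting this together gives p.

x^2 + 3*x*y - 3*y^2 - x - 1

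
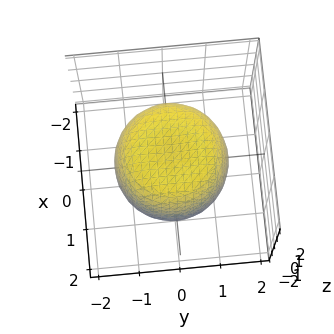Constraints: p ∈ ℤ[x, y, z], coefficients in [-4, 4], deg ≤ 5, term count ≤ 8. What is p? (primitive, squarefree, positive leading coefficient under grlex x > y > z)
(a) deg p = 4. No degree-3 surface has this shape.
(b) Symmetry: the z-axis is an axis of rotation, so x and y enter only as x² + y².
(c) From the axis intercepts and sections: a circular section at z = -1 has radius between 1 and 2.
(d) Together with the visible shape, these determine p as stated.

2*x^4 + 4*x^2*y^2 + 2*y^4 - 2*x^2 - 2*y^2 + 2*z^2 - 3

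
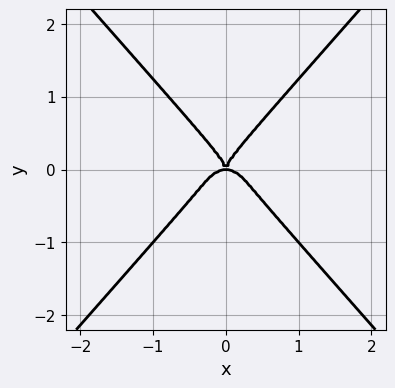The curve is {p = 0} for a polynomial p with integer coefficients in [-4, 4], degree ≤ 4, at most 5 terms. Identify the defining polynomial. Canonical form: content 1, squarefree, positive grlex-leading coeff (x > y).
2*x^4 + x^2*y^2 - 2*y^4 + x^2*y

1. Degree: no degree-3 curve has this shape, so deg p = 4.
2. Symmetries: mirror symmetry x ↦ −x ⇒ only even powers of x.
3. Against the integer gridlines: one y-axis crossing is at y = 0; it crosses the x-axis at the gridline x = 0.
4. Putting this together gives p.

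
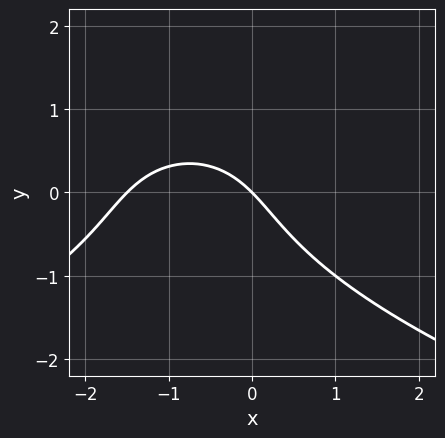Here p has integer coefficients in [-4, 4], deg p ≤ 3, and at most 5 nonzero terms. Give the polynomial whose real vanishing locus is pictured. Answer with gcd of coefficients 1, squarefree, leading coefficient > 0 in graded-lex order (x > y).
First, the degree is 3 — a generic line meets the curve in up to 3 points.
Next, against the integer gridlines: it crosses the x-axis at the gridline x = 0; it crosses the y-axis at the gridline y = 0.
Finally, the integer polynomial consistent with all of this is the stated p.

2*y^3 + 2*x^2 + 3*x + 3*y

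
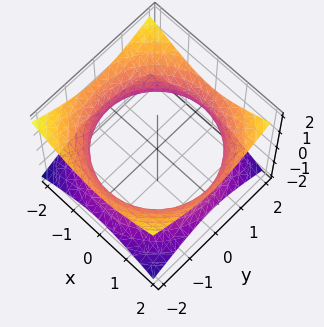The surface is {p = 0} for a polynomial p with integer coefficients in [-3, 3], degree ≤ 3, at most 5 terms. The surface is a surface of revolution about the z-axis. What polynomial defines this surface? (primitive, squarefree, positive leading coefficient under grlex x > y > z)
Degree: no degree-1 surface has this shape, so deg p = 2.
Symmetries: the surface is invariant under rotation about z: p = q(x² + y², z).
From the visible intercepts: a circular section at z = 0 has radius between 1 and 2; it misses every integer gridline on the z-axis.
Matching integer coefficients to the picture gives p.

x^2 + y^2 - 2*z^2 - 3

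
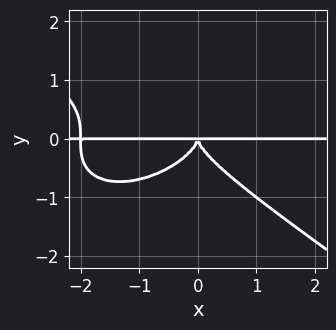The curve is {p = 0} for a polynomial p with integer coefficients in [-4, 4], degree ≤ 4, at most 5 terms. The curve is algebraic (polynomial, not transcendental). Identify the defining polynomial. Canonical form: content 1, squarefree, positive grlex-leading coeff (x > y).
Degree: the shape is more complex than any degree-3 curve, so deg p = 4.
Reading off the gridlines: the visible x-axis segment lies entirely on the curve.
These observations pin down the coefficients.

x^3*y + 3*y^4 + 2*x^2*y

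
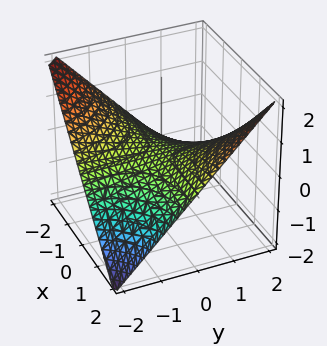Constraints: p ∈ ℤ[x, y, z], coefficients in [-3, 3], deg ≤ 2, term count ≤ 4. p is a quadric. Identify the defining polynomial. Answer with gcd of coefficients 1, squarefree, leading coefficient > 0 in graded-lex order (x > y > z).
x*y - 2*z

1. Degree: a saddle surface; a quadric, so deg p = 2.
2. Checking where it meets the axes: one z-axis crossing is at z = 0; every point of the y-axis in the box is on the surface.
3. The integer polynomial consistent with all of this is the stated p. Check: (-2, 0, 0) on the x-axis lies on the surface, and p(-2, 0, 0) = 0. ✓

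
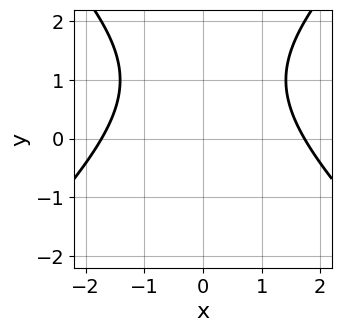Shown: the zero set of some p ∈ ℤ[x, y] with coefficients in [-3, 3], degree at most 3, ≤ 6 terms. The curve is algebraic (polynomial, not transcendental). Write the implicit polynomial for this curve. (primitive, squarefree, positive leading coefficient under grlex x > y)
x^2 - y^2 + 2*y - 3

First, the degree is 2 — no degree-1 curve has this shape.
Then, symmetries: the x ↦ −x reflection is a symmetry, so x appears only in even powers.
Next, from the axis intercepts and sections: the curve avoids every integer y-axis point in the box.
Finally, putting this together gives p.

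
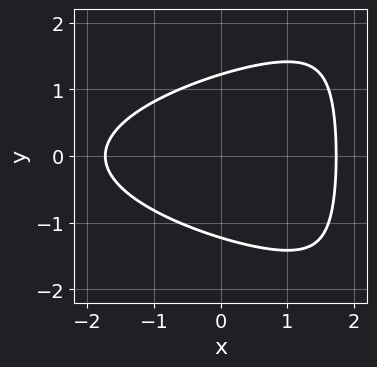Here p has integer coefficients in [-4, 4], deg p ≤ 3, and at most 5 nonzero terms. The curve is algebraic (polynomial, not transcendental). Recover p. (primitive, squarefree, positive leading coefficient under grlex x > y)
(a) The degree is 3 — the shape is more complex than any degree-2 curve.
(b) Symmetries: the y ↦ −y reflection is a symmetry, so y appears only in even powers.
(c) Putting this together gives p.

x*y^2 - x^2 - 2*y^2 + 3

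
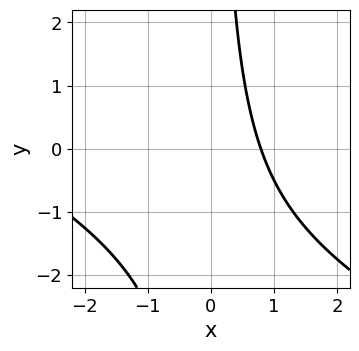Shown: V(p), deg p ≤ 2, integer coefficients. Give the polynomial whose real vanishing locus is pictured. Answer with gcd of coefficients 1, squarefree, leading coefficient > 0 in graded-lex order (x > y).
x^2 + 2*x*y + 3*x - 3

(a) deg p = 2. The shape is more complex than any degree-1 curve.
(b) Checking where it meets the axes: no y-intercept at any integer in the box.
(c) Matching integer coefficients to the picture gives p.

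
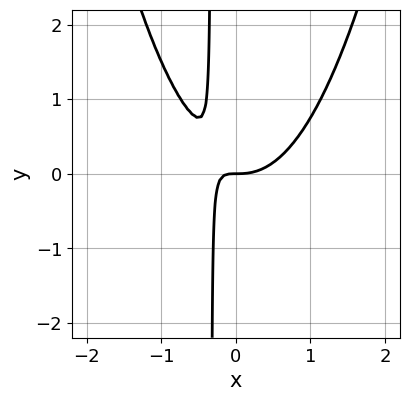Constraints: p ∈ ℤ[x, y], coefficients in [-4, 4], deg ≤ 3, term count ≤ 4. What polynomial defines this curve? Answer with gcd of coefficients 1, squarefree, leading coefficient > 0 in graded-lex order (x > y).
Degree: a generic line meets the curve in up to 3 points, so deg p = 3.
Checking where it meets the axes: it crosses the y-axis at the gridline y = 0; it crosses the x-axis at the gridline x = 0.
Solving for integer coefficients yields p as stated.

3*x^3 - 3*x*y - y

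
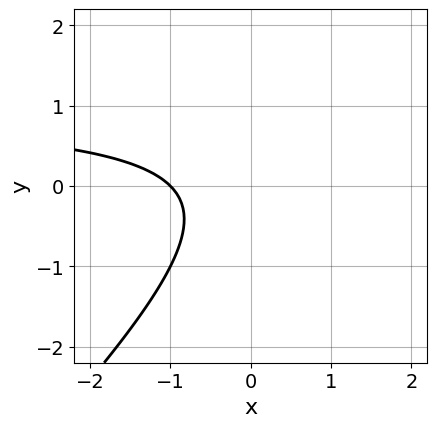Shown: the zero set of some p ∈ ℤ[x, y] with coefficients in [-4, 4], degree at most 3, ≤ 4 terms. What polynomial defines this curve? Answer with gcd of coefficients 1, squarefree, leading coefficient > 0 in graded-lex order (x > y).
The degree is 2 — the shape is more complex than any degree-1 curve.
From the visible intercepts: no y-intercept at any integer in the box; it crosses the x-axis at the gridline x = -1.
Assembling these constraints gives the stated polynomial.

x*y - y^2 - x - 1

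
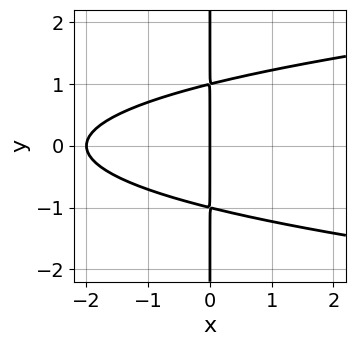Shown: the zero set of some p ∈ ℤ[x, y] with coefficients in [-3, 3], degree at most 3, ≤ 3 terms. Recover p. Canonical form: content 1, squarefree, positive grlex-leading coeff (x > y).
2*x*y^2 - x^2 - 2*x

Degree: no degree-2 curve has this shape, so deg p = 3.
Symmetries: the y ↦ −y reflection is a symmetry, so y appears only in even powers.
From the visible intercepts: among the integer gridlines, it crosses the x-axis at x ∈ {-2, 0}; every point of the y-axis in the box is on the curve.
Assembling these constraints gives the stated polynomial.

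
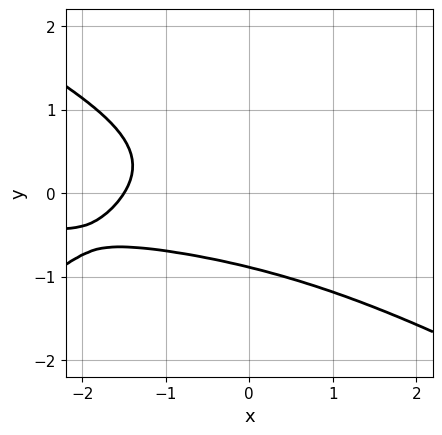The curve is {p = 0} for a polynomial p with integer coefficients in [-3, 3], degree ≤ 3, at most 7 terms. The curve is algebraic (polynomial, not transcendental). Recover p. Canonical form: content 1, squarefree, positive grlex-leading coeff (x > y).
x^2*y - 3*y^3 - 2*x - y - 3

First, deg p = 3. A generic line meets the curve in up to 3 points.
Finally, the integer polynomial consistent with all of this is the stated p.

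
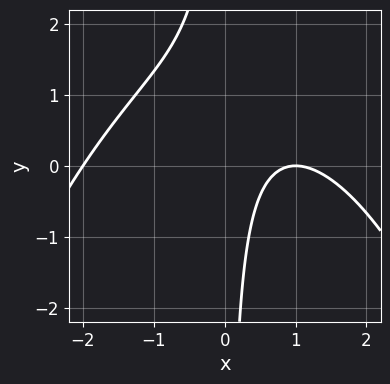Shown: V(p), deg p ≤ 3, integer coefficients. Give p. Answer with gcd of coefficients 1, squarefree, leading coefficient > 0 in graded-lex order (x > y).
x^3 + 3*x*y - 3*x + 2

Degree: a generic line meets the curve in up to 3 points, so deg p = 3.
Against the integer gridlines: the x-axis gridline crossings are at x ∈ {-2, 1}; no y-intercept at any integer in the box.
Matching integer coefficients to the picture gives p.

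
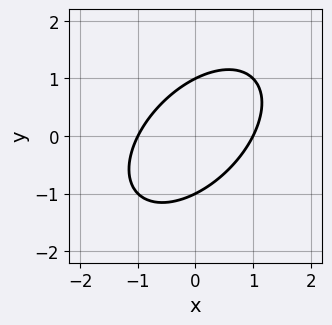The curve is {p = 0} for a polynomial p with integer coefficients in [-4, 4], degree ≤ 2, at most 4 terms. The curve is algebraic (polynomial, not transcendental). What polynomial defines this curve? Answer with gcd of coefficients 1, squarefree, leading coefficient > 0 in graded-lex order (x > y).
x^2 - x*y + y^2 - 1

1. Degree: the shape is more complex than any degree-1 curve, so deg p = 2.
2. Observable constraints: the x-axis gridline crossings are at x ∈ {-1, 1}; the y-axis gridline crossings are at y ∈ {-1, 1}.
3. Putting this together gives p.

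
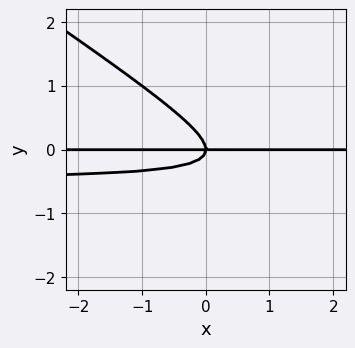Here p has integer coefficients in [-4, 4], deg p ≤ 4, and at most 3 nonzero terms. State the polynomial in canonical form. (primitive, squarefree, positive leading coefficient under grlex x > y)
2*x*y^2 + 3*y^3 + x*y

First, degree: no degree-2 curve has this shape, so deg p = 3.
Next, from the visible intercepts: the visible x-axis segment lies entirely on the curve; one y-axis crossing is at y = 0.
Finally, the integer polynomial consistent with all of this is the stated p.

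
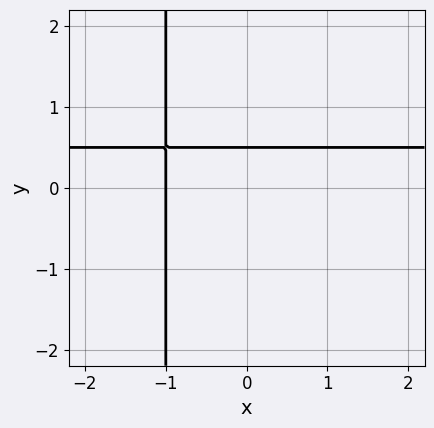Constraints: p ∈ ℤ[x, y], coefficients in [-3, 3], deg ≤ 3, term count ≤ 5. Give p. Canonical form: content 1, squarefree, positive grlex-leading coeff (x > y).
2*x*y - x + 2*y - 1

1. The degree is 2 — a generic line meets the curve in up to 2 points.
2. Observable constraints: one x-axis crossing is at x = -1.
3. Together with the visible shape, these determine p as stated.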